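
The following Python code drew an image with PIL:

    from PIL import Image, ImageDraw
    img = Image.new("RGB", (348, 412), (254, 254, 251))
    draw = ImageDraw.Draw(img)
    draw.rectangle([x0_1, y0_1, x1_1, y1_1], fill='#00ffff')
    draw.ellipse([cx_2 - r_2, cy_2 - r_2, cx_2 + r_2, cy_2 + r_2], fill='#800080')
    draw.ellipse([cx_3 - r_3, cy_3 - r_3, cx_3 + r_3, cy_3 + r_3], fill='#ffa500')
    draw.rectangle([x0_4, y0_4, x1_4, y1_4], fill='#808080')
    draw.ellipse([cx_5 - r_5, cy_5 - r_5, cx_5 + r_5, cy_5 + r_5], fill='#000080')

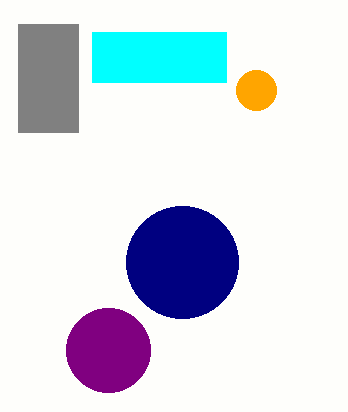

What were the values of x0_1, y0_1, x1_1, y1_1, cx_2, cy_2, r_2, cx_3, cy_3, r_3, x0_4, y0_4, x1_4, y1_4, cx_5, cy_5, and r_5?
x0_1 = 92, y0_1 = 32, x1_1 = 226, y1_1 = 82, cx_2 = 108, cy_2 = 350, r_2 = 42, cx_3 = 256, cy_3 = 90, r_3 = 20, x0_4 = 18, y0_4 = 24, x1_4 = 78, y1_4 = 132, cx_5 = 182, cy_5 = 262, r_5 = 56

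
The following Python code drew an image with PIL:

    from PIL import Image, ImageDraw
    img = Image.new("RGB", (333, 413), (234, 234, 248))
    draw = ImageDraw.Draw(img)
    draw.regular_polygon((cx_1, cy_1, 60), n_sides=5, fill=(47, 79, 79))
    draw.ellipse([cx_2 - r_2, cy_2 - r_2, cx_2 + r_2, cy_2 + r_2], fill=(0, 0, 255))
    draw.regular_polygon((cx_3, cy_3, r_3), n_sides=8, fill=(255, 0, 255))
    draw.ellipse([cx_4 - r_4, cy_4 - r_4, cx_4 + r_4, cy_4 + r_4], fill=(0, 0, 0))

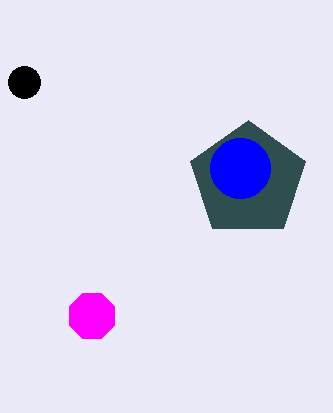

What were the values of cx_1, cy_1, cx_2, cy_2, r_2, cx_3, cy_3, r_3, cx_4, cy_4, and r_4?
cx_1 = 248; cy_1 = 180; cx_2 = 240; cy_2 = 168; r_2 = 30; cx_3 = 92; cy_3 = 316; r_3 = 24; cx_4 = 24; cy_4 = 82; r_4 = 16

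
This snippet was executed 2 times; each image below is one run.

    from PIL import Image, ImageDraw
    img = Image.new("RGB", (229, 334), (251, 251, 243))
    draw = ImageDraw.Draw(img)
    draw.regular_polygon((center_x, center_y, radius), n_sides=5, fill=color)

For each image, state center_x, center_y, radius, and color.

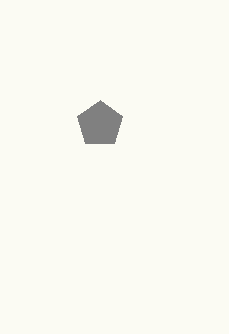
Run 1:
center_x = 100, center_y = 124, radius = 24, color = 'gray'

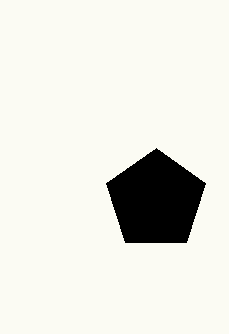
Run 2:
center_x = 156; center_y = 200; radius = 52; color = 'black'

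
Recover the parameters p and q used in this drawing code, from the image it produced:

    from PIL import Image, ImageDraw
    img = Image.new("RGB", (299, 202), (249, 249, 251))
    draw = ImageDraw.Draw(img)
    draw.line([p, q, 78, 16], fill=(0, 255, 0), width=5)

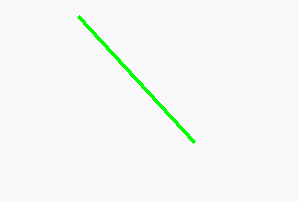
p = 194; q = 142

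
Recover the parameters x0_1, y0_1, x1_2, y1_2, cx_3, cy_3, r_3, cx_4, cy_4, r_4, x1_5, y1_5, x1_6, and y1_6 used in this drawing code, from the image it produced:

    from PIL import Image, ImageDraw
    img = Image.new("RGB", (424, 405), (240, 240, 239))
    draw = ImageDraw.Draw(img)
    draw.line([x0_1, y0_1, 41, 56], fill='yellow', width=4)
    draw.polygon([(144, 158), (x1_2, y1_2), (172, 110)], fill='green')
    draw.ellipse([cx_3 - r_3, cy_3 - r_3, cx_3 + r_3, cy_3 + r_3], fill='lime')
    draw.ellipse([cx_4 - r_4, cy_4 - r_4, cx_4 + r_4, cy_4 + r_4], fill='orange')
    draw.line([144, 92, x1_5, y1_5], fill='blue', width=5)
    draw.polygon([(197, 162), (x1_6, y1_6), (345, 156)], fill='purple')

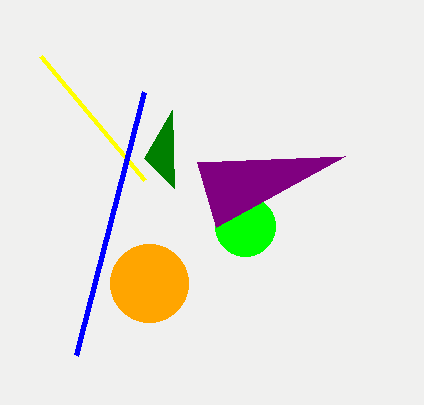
x0_1 = 145
y0_1 = 180
x1_2 = 174
y1_2 = 188
cx_3 = 245
cy_3 = 226
r_3 = 30
cx_4 = 149
cy_4 = 283
r_4 = 39
x1_5 = 76
y1_5 = 355
x1_6 = 216
y1_6 = 227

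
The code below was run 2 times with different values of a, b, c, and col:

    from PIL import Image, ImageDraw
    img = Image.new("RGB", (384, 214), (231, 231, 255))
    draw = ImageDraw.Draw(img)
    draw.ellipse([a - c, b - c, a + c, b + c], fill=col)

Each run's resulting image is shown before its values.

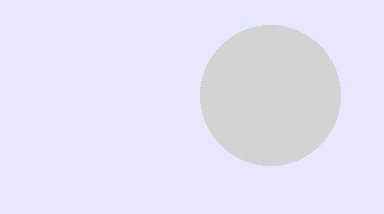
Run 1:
a = 270, b = 95, c = 70, col = 'lightgray'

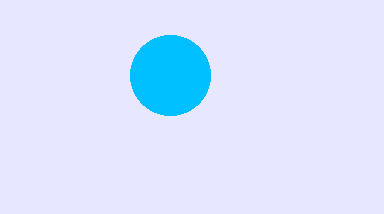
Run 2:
a = 170, b = 75, c = 40, col = 'deepskyblue'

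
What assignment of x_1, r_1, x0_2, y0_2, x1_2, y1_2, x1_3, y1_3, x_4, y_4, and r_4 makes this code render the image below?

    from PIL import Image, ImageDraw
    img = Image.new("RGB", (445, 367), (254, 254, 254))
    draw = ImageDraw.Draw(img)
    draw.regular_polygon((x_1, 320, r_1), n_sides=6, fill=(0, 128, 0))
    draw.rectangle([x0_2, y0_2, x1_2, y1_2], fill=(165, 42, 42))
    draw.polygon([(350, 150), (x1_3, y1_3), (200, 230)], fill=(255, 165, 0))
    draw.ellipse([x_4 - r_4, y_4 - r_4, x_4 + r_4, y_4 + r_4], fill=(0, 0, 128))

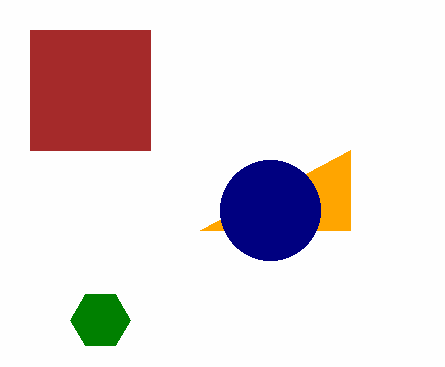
x_1 = 100
r_1 = 30
x0_2 = 30
y0_2 = 30
x1_2 = 150
y1_2 = 150
x1_3 = 350
y1_3 = 230
x_4 = 270
y_4 = 210
r_4 = 50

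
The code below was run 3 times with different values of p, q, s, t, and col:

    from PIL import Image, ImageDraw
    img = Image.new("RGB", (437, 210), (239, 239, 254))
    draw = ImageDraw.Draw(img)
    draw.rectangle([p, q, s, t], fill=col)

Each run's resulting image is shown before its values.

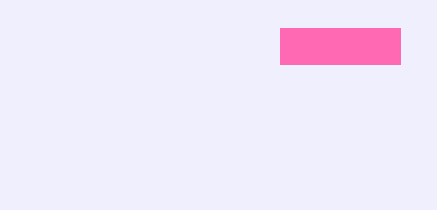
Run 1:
p = 280, q = 28, s = 400, t = 64, col = 'hotpink'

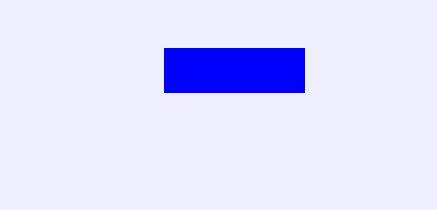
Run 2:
p = 164
q = 48
s = 304
t = 92
col = 'blue'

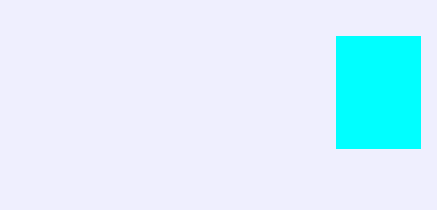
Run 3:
p = 336
q = 36
s = 420
t = 148
col = 'cyan'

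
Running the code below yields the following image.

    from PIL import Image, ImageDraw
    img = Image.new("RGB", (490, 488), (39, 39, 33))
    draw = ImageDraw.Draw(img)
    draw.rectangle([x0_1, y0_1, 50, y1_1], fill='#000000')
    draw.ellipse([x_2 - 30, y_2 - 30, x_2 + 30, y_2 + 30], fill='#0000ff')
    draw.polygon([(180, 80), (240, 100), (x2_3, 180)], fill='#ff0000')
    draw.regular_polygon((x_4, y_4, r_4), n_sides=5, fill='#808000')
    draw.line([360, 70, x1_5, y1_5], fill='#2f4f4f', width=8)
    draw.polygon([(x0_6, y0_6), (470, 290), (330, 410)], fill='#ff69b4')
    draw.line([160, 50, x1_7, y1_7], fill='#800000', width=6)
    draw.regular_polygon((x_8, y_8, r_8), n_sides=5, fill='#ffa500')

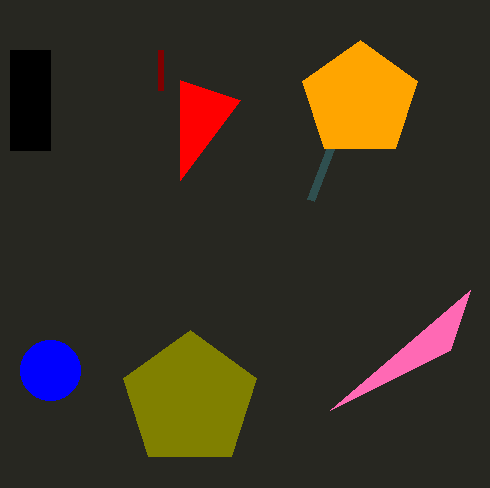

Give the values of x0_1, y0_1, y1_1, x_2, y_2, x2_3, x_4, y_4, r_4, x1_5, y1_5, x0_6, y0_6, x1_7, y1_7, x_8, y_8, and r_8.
x0_1 = 10, y0_1 = 50, y1_1 = 150, x_2 = 50, y_2 = 370, x2_3 = 180, x_4 = 190, y_4 = 400, r_4 = 70, x1_5 = 310, y1_5 = 200, x0_6 = 450, y0_6 = 350, x1_7 = 160, y1_7 = 90, x_8 = 360, y_8 = 100, r_8 = 60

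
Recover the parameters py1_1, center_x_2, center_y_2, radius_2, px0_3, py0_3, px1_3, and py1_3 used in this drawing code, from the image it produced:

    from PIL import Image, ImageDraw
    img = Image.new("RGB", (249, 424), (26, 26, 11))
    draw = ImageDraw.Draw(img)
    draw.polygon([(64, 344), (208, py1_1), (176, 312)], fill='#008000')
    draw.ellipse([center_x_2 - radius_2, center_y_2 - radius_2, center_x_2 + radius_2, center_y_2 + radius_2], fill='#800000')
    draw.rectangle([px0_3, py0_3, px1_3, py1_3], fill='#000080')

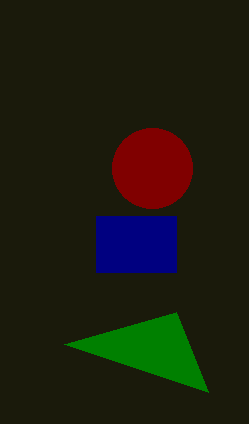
py1_1 = 392
center_x_2 = 152
center_y_2 = 168
radius_2 = 40
px0_3 = 96
py0_3 = 216
px1_3 = 176
py1_3 = 272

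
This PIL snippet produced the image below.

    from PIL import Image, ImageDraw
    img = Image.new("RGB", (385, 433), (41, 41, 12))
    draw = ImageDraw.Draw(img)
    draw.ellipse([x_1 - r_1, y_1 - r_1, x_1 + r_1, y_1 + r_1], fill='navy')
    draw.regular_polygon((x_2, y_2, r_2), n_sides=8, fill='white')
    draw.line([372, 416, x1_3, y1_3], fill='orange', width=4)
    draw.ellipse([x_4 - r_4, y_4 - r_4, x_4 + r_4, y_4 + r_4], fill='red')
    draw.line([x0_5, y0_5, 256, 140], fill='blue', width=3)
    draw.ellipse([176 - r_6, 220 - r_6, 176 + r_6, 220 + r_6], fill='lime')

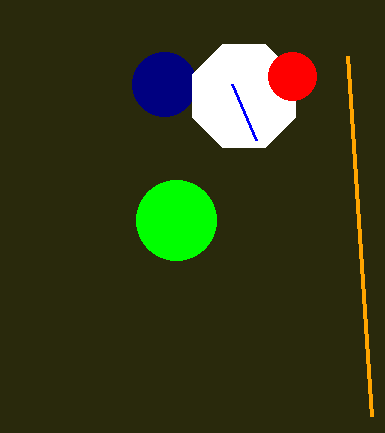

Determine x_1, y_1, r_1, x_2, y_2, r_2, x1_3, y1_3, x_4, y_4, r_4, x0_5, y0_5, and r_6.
x_1 = 164; y_1 = 84; r_1 = 32; x_2 = 244; y_2 = 96; r_2 = 56; x1_3 = 348; y1_3 = 56; x_4 = 292; y_4 = 76; r_4 = 24; x0_5 = 232; y0_5 = 84; r_6 = 40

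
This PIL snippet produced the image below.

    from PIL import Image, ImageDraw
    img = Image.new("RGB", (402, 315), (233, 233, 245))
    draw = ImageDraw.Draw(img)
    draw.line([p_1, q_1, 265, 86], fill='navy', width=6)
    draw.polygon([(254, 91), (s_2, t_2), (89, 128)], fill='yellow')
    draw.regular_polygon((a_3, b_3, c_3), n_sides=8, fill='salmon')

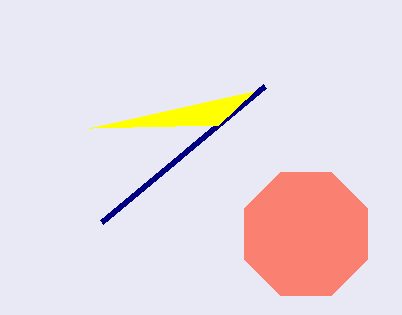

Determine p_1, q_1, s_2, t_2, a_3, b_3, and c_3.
p_1 = 102, q_1 = 222, s_2 = 218, t_2 = 125, a_3 = 306, b_3 = 234, c_3 = 67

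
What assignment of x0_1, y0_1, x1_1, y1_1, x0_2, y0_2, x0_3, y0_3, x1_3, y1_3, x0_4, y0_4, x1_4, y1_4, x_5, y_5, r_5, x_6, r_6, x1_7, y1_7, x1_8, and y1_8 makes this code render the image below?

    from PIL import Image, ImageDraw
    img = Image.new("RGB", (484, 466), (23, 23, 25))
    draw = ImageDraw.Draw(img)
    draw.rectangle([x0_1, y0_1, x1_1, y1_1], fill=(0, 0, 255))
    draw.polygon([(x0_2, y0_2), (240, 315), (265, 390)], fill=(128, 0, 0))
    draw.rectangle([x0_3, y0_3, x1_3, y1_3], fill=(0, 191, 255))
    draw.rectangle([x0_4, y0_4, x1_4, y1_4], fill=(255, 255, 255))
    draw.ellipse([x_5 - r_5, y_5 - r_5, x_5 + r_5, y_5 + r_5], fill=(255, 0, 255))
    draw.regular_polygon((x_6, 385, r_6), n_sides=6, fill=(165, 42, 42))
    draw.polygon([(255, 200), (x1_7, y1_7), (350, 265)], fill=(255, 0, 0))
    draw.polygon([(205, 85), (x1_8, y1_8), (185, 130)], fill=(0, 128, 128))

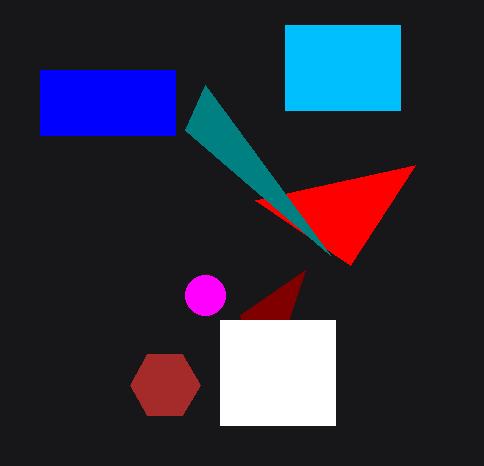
x0_1 = 40, y0_1 = 70, x1_1 = 175, y1_1 = 135, x0_2 = 305, y0_2 = 270, x0_3 = 285, y0_3 = 25, x1_3 = 400, y1_3 = 110, x0_4 = 220, y0_4 = 320, x1_4 = 335, y1_4 = 425, x_5 = 205, y_5 = 295, r_5 = 20, x_6 = 165, r_6 = 35, x1_7 = 415, y1_7 = 165, x1_8 = 330, y1_8 = 255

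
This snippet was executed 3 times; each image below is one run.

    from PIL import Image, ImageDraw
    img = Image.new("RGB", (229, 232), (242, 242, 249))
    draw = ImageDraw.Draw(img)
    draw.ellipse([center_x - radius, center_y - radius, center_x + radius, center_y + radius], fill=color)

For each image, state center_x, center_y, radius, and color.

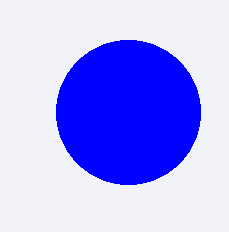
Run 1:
center_x = 128, center_y = 112, radius = 72, color = 'blue'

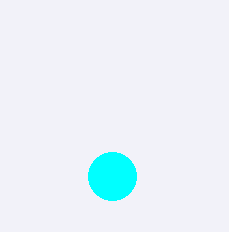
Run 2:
center_x = 112; center_y = 176; radius = 24; color = 'cyan'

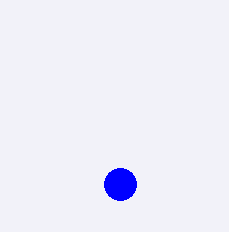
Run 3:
center_x = 120
center_y = 184
radius = 16
color = 'blue'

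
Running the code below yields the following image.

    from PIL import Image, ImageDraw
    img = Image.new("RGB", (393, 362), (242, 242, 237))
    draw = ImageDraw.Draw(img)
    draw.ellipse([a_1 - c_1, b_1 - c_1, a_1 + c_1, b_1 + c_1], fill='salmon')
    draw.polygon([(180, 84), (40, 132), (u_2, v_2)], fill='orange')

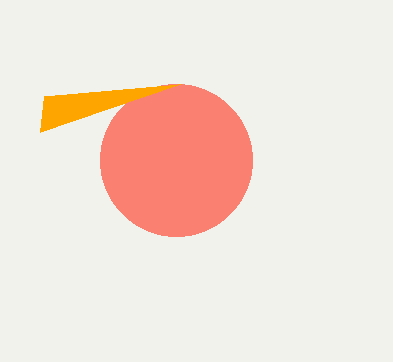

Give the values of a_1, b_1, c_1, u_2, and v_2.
a_1 = 176; b_1 = 160; c_1 = 76; u_2 = 44; v_2 = 96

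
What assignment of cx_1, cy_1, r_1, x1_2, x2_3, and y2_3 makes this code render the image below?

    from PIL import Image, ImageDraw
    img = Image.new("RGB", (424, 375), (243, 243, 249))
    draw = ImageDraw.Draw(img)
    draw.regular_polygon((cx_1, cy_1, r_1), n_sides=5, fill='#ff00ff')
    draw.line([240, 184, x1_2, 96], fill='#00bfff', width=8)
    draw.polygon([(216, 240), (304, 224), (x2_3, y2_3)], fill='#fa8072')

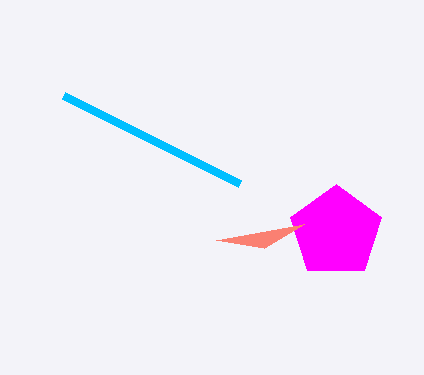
cx_1 = 336
cy_1 = 232
r_1 = 48
x1_2 = 64
x2_3 = 264
y2_3 = 248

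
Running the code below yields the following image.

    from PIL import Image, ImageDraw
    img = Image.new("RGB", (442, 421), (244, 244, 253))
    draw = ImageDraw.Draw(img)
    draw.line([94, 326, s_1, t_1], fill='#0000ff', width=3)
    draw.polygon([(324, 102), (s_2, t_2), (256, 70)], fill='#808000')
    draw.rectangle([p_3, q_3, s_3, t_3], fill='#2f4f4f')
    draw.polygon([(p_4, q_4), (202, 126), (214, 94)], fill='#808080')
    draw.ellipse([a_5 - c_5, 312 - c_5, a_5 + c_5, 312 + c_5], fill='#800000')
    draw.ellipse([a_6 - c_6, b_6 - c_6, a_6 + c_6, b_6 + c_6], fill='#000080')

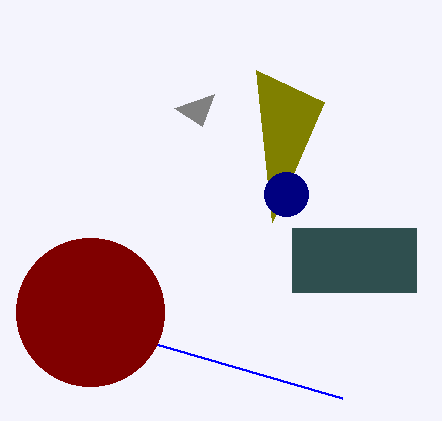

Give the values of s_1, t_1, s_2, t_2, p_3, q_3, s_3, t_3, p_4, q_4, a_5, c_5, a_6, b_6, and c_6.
s_1 = 342, t_1 = 398, s_2 = 272, t_2 = 222, p_3 = 292, q_3 = 228, s_3 = 416, t_3 = 292, p_4 = 174, q_4 = 108, a_5 = 90, c_5 = 74, a_6 = 286, b_6 = 194, c_6 = 22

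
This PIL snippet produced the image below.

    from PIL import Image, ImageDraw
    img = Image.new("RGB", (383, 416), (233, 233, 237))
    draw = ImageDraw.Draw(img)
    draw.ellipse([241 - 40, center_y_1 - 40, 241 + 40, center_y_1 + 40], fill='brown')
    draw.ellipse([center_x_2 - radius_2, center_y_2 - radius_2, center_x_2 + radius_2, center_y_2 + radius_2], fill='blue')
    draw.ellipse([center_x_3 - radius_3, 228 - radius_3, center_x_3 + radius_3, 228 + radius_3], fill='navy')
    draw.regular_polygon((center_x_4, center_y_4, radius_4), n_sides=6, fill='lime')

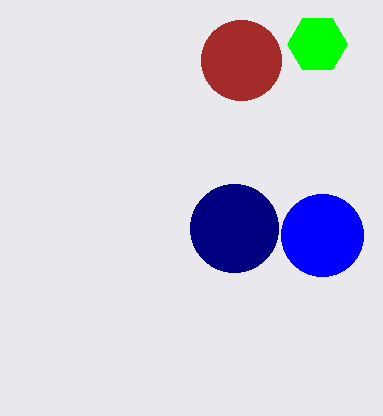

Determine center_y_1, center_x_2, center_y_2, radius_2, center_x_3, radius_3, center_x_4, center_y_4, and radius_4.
center_y_1 = 60; center_x_2 = 322; center_y_2 = 235; radius_2 = 41; center_x_3 = 234; radius_3 = 44; center_x_4 = 317; center_y_4 = 44; radius_4 = 30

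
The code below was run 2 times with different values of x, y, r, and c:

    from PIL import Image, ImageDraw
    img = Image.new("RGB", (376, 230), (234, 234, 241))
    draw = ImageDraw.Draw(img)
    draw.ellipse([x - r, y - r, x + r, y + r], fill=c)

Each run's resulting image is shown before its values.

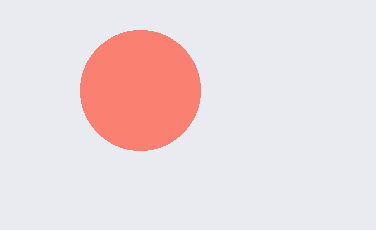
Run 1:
x = 140
y = 90
r = 60
c = 'salmon'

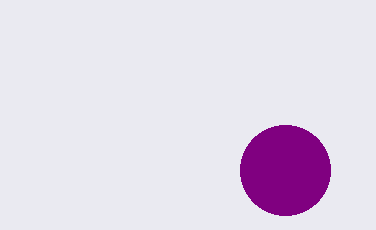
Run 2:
x = 285; y = 170; r = 45; c = 'purple'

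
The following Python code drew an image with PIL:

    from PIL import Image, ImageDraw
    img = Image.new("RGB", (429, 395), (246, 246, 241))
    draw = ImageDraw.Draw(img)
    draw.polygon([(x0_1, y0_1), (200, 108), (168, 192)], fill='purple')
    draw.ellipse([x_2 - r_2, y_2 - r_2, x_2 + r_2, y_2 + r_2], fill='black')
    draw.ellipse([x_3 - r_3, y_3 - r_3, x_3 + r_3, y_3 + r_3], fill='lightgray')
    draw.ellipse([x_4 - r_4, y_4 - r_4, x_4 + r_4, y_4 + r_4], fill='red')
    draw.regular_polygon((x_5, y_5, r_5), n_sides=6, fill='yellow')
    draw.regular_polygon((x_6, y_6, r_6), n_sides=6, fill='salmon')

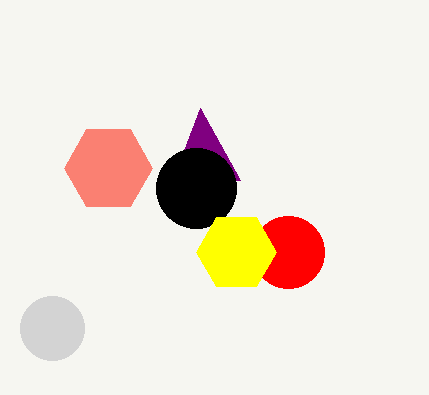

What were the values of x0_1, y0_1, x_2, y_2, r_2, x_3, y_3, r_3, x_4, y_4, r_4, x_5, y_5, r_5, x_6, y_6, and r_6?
x0_1 = 240
y0_1 = 180
x_2 = 196
y_2 = 188
r_2 = 40
x_3 = 52
y_3 = 328
r_3 = 32
x_4 = 288
y_4 = 252
r_4 = 36
x_5 = 236
y_5 = 252
r_5 = 40
x_6 = 108
y_6 = 168
r_6 = 44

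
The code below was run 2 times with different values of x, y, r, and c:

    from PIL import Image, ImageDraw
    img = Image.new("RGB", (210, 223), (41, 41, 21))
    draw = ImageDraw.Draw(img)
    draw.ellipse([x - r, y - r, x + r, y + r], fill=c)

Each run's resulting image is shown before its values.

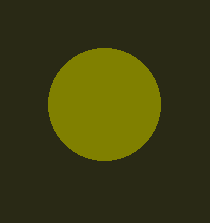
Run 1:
x = 104
y = 104
r = 56
c = 'olive'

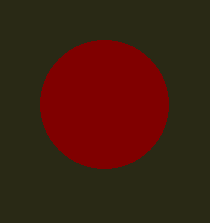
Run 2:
x = 104, y = 104, r = 64, c = 'maroon'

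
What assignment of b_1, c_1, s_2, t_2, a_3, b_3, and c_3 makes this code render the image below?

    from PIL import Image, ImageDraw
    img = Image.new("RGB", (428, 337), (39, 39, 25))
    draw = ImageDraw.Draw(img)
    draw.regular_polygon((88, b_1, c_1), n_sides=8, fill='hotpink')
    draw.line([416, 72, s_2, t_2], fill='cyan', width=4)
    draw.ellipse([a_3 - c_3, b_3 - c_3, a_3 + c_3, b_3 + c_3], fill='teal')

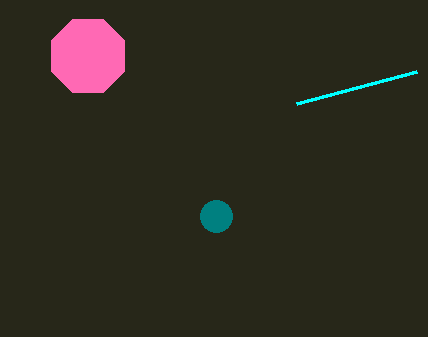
b_1 = 56; c_1 = 40; s_2 = 296; t_2 = 104; a_3 = 216; b_3 = 216; c_3 = 16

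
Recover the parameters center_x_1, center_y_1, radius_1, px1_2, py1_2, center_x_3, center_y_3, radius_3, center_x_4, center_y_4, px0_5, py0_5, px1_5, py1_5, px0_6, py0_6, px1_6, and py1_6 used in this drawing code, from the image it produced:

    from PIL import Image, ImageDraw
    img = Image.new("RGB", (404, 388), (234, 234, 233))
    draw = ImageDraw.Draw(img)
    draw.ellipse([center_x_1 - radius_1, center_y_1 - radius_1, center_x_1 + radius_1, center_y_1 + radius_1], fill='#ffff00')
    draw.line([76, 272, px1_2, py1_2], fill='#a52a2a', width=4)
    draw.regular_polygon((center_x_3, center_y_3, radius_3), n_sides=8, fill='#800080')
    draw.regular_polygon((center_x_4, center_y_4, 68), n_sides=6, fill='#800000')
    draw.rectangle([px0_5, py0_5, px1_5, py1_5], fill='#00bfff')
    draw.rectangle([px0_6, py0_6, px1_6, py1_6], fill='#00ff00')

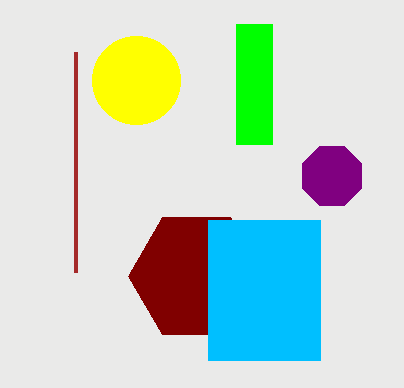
center_x_1 = 136, center_y_1 = 80, radius_1 = 44, px1_2 = 76, py1_2 = 52, center_x_3 = 332, center_y_3 = 176, radius_3 = 32, center_x_4 = 196, center_y_4 = 276, px0_5 = 208, py0_5 = 220, px1_5 = 320, py1_5 = 360, px0_6 = 236, py0_6 = 24, px1_6 = 272, py1_6 = 144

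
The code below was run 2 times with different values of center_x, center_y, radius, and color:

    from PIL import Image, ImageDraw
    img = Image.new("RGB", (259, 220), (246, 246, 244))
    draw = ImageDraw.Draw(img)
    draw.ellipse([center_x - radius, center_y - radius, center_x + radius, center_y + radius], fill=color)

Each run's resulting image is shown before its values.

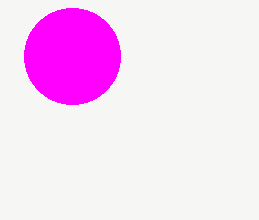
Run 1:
center_x = 72, center_y = 56, radius = 48, color = 'magenta'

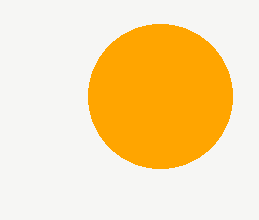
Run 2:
center_x = 160; center_y = 96; radius = 72; color = 'orange'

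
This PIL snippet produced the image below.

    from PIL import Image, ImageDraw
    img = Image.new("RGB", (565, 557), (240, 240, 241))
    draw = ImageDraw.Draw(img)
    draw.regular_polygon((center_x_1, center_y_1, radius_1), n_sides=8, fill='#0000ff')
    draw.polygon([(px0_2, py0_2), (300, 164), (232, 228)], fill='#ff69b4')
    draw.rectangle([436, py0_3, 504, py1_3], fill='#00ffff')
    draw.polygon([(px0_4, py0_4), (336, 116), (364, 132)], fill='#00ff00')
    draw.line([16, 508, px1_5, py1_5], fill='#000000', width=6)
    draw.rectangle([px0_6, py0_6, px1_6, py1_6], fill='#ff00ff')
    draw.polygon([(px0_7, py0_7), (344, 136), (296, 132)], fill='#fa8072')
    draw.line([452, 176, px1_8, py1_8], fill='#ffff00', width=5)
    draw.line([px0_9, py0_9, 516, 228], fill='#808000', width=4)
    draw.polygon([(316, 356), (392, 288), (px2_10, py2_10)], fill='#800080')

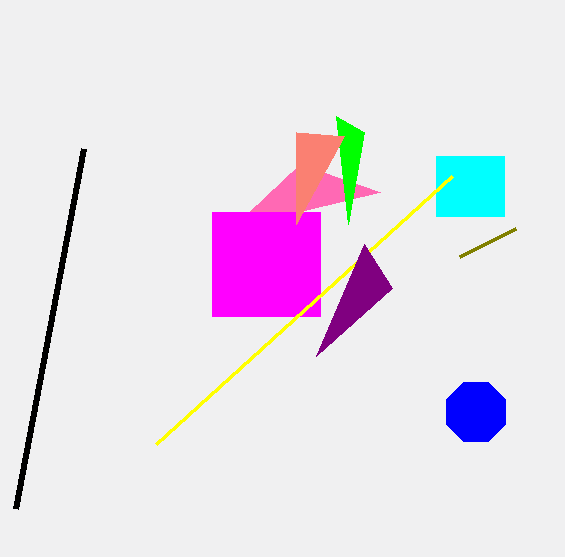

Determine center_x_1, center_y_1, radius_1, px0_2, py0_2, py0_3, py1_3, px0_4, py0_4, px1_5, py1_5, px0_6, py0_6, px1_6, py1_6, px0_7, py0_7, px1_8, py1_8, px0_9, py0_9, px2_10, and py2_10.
center_x_1 = 476; center_y_1 = 412; radius_1 = 32; px0_2 = 380; py0_2 = 192; py0_3 = 156; py1_3 = 216; px0_4 = 348; py0_4 = 224; px1_5 = 84; py1_5 = 148; px0_6 = 212; py0_6 = 212; px1_6 = 320; py1_6 = 316; px0_7 = 296; py0_7 = 224; px1_8 = 156; py1_8 = 444; px0_9 = 460; py0_9 = 256; px2_10 = 364; py2_10 = 244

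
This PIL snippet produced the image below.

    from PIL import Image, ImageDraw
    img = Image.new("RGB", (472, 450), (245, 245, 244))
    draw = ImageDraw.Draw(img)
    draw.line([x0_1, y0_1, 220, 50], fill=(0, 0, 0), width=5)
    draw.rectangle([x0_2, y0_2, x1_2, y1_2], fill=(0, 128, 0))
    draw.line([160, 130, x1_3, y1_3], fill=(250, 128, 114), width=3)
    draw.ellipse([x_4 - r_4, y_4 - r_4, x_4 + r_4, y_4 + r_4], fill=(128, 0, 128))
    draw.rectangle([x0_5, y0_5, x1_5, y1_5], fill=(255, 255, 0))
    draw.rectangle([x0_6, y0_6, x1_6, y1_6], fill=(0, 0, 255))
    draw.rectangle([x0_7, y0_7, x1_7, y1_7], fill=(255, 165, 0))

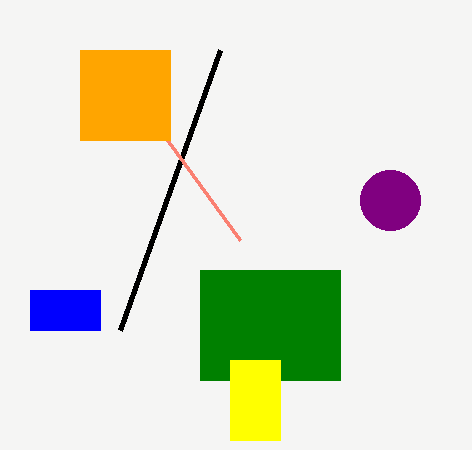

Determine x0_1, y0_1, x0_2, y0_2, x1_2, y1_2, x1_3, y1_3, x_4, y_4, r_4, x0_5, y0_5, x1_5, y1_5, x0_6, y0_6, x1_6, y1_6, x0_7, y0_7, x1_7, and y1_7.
x0_1 = 120
y0_1 = 330
x0_2 = 200
y0_2 = 270
x1_2 = 340
y1_2 = 380
x1_3 = 240
y1_3 = 240
x_4 = 390
y_4 = 200
r_4 = 30
x0_5 = 230
y0_5 = 360
x1_5 = 280
y1_5 = 440
x0_6 = 30
y0_6 = 290
x1_6 = 100
y1_6 = 330
x0_7 = 80
y0_7 = 50
x1_7 = 170
y1_7 = 140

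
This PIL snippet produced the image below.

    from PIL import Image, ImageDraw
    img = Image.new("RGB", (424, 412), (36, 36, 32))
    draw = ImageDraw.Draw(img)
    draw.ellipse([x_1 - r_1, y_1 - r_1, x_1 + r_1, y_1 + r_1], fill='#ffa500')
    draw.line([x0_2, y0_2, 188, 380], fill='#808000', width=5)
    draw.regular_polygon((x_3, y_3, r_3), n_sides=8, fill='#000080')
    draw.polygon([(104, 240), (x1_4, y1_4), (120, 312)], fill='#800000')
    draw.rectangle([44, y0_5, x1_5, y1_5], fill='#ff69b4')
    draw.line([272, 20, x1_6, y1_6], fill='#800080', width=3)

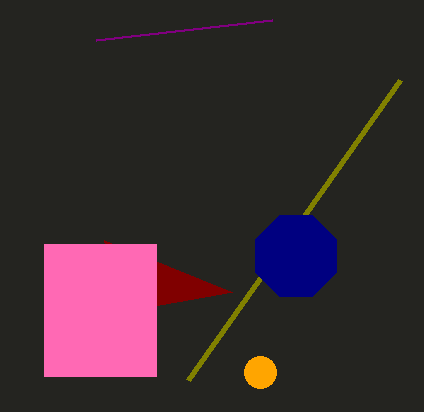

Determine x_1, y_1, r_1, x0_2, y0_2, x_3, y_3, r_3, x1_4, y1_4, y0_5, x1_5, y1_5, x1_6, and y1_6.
x_1 = 260, y_1 = 372, r_1 = 16, x0_2 = 400, y0_2 = 80, x_3 = 296, y_3 = 256, r_3 = 44, x1_4 = 232, y1_4 = 292, y0_5 = 244, x1_5 = 156, y1_5 = 376, x1_6 = 96, y1_6 = 40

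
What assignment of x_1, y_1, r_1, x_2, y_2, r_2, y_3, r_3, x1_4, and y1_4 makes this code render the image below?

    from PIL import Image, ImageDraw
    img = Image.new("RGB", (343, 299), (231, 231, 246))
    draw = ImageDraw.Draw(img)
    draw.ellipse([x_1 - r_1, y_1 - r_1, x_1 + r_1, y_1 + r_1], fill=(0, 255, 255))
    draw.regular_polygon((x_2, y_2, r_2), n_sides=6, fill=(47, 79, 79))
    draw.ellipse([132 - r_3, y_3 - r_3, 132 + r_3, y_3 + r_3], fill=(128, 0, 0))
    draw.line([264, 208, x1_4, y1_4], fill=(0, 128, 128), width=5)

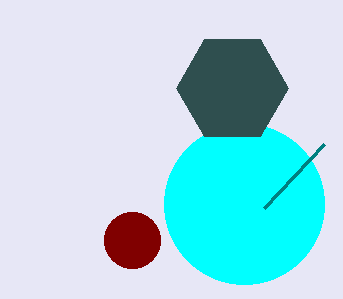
x_1 = 244
y_1 = 204
r_1 = 80
x_2 = 232
y_2 = 88
r_2 = 56
y_3 = 240
r_3 = 28
x1_4 = 324
y1_4 = 144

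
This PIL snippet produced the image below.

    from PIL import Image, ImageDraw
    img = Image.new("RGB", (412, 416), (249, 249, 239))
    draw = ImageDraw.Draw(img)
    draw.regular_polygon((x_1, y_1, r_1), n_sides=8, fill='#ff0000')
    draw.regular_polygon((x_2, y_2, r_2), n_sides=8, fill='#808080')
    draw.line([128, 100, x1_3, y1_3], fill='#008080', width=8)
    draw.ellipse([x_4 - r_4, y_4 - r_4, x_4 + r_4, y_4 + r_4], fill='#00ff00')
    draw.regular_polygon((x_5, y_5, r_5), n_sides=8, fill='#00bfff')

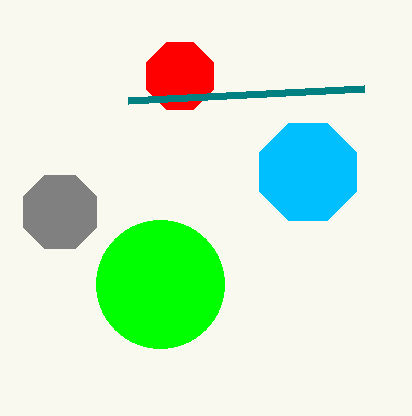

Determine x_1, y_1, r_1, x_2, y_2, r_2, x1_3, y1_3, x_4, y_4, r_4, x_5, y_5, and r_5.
x_1 = 180
y_1 = 76
r_1 = 36
x_2 = 60
y_2 = 212
r_2 = 40
x1_3 = 364
y1_3 = 88
x_4 = 160
y_4 = 284
r_4 = 64
x_5 = 308
y_5 = 172
r_5 = 52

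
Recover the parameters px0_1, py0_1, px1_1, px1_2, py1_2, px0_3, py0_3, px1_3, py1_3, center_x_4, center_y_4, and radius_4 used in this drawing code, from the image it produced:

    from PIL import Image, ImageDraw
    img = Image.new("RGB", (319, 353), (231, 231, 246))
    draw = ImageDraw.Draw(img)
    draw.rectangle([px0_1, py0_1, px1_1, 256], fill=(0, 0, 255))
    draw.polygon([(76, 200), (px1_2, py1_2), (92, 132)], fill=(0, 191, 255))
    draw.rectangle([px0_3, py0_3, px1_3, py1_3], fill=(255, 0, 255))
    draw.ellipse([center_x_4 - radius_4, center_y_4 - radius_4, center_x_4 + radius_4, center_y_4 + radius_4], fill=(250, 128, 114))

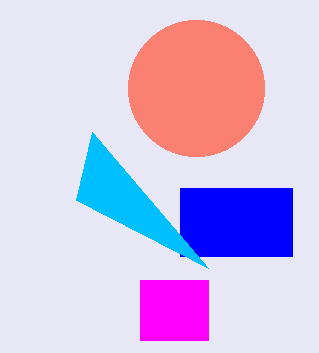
px0_1 = 180
py0_1 = 188
px1_1 = 292
px1_2 = 208
py1_2 = 268
px0_3 = 140
py0_3 = 280
px1_3 = 208
py1_3 = 340
center_x_4 = 196
center_y_4 = 88
radius_4 = 68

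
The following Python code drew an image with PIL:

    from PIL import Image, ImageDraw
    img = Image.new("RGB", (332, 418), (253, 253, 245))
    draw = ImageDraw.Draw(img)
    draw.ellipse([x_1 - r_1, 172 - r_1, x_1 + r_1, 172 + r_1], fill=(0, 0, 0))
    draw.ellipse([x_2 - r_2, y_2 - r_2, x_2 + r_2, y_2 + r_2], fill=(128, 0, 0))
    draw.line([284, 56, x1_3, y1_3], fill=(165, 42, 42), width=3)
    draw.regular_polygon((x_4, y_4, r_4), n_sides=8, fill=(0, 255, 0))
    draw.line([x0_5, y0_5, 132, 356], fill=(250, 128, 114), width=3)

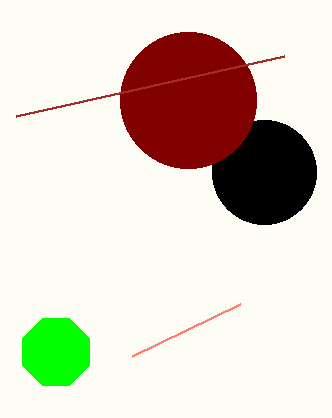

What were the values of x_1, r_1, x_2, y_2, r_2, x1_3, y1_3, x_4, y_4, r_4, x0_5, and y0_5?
x_1 = 264, r_1 = 52, x_2 = 188, y_2 = 100, r_2 = 68, x1_3 = 16, y1_3 = 116, x_4 = 56, y_4 = 352, r_4 = 36, x0_5 = 240, y0_5 = 304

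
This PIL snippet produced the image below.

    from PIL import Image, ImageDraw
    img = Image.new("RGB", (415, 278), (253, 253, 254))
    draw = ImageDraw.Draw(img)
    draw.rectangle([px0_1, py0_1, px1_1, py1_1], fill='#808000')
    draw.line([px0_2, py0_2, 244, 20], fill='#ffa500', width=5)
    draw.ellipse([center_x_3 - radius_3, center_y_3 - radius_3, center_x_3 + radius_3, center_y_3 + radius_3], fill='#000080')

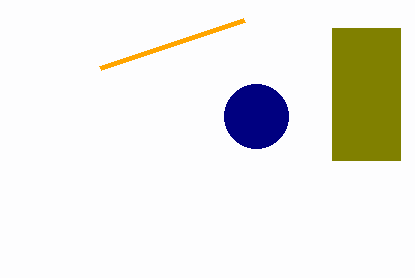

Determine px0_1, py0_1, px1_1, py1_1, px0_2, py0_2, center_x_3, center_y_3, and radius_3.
px0_1 = 332; py0_1 = 28; px1_1 = 400; py1_1 = 160; px0_2 = 100; py0_2 = 68; center_x_3 = 256; center_y_3 = 116; radius_3 = 32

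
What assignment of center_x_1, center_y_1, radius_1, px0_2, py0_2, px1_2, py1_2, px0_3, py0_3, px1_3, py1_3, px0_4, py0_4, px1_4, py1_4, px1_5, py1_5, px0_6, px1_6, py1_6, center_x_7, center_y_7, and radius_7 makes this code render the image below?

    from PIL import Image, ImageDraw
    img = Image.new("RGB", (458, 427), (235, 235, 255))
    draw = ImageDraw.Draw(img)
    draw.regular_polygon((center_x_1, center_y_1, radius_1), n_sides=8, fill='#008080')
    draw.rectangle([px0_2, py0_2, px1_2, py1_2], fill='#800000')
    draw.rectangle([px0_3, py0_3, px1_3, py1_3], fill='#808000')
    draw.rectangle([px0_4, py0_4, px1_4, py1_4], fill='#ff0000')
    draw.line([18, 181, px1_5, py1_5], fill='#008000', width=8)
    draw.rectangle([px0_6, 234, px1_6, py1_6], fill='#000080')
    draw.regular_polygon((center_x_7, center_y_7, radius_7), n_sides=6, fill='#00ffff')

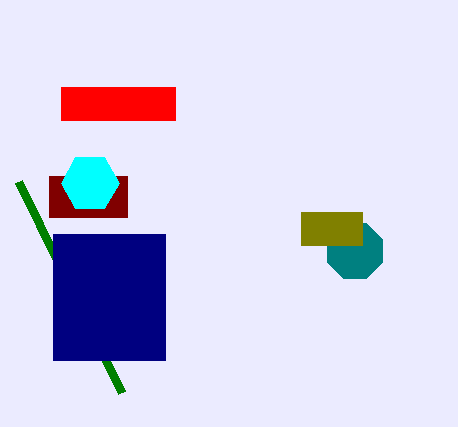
center_x_1 = 355, center_y_1 = 251, radius_1 = 30, px0_2 = 49, py0_2 = 176, px1_2 = 127, py1_2 = 217, px0_3 = 301, py0_3 = 212, px1_3 = 362, py1_3 = 245, px0_4 = 61, py0_4 = 87, px1_4 = 175, py1_4 = 120, px1_5 = 121, py1_5 = 392, px0_6 = 53, px1_6 = 165, py1_6 = 360, center_x_7 = 90, center_y_7 = 183, radius_7 = 29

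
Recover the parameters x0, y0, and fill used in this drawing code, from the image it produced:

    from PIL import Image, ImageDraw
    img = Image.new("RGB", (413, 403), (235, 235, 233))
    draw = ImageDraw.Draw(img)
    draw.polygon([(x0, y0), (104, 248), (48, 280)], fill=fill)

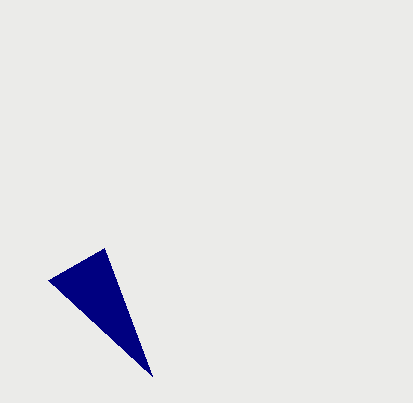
x0 = 152; y0 = 376; fill = 'navy'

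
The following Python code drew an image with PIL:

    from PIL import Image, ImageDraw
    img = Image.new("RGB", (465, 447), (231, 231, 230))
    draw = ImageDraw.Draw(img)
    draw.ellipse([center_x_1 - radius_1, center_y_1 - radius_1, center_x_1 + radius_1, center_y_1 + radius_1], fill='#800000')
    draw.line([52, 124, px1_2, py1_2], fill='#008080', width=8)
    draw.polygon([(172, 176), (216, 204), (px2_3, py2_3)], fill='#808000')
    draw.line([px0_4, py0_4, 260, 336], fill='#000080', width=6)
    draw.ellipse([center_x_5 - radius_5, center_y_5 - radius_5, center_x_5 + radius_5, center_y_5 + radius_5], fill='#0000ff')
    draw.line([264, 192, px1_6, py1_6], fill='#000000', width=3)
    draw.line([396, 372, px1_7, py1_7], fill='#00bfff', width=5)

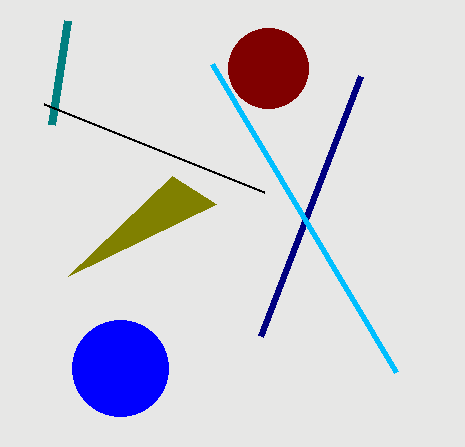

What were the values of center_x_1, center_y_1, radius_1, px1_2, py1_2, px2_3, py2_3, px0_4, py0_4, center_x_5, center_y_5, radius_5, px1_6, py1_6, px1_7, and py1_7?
center_x_1 = 268, center_y_1 = 68, radius_1 = 40, px1_2 = 68, py1_2 = 20, px2_3 = 68, py2_3 = 276, px0_4 = 360, py0_4 = 76, center_x_5 = 120, center_y_5 = 368, radius_5 = 48, px1_6 = 44, py1_6 = 104, px1_7 = 212, py1_7 = 64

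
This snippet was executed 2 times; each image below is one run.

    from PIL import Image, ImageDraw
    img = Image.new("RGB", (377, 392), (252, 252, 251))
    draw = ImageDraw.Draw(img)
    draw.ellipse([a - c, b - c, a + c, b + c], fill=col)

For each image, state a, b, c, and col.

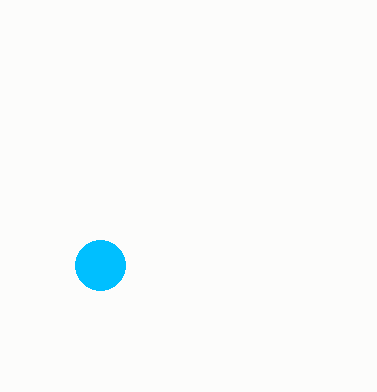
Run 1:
a = 100
b = 265
c = 25
col = 'deepskyblue'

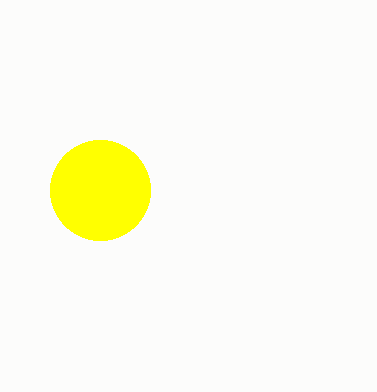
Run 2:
a = 100; b = 190; c = 50; col = 'yellow'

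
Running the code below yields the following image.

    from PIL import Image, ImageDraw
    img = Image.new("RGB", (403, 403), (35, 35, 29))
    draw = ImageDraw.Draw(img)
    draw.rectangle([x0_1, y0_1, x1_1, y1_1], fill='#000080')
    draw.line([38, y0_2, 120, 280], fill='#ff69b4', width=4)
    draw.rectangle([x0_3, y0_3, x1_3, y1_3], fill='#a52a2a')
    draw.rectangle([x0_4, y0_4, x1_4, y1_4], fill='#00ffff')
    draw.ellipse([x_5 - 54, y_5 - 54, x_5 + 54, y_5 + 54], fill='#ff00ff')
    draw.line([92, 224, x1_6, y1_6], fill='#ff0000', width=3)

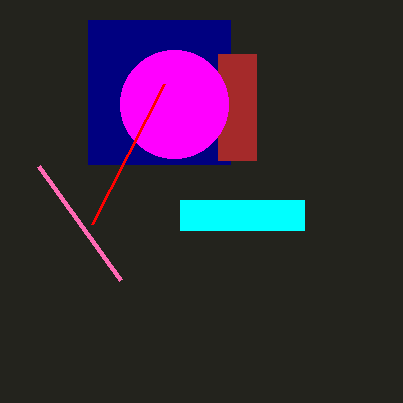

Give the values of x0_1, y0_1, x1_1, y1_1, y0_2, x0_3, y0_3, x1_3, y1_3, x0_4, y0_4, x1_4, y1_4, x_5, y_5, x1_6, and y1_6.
x0_1 = 88, y0_1 = 20, x1_1 = 230, y1_1 = 164, y0_2 = 166, x0_3 = 218, y0_3 = 54, x1_3 = 256, y1_3 = 160, x0_4 = 180, y0_4 = 200, x1_4 = 304, y1_4 = 230, x_5 = 174, y_5 = 104, x1_6 = 164, y1_6 = 84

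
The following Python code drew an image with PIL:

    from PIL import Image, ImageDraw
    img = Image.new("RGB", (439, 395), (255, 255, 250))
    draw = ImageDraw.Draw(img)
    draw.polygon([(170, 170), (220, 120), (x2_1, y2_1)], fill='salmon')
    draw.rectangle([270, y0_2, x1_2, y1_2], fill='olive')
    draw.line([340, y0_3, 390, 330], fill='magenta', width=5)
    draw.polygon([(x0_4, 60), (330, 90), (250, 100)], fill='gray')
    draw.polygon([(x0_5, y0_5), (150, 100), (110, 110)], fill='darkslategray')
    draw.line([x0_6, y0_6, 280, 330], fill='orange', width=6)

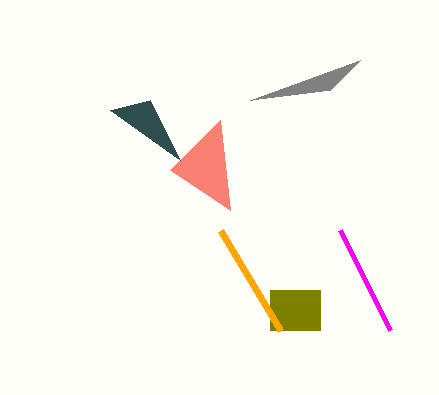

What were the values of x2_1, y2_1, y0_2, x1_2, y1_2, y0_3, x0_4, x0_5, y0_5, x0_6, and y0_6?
x2_1 = 230; y2_1 = 210; y0_2 = 290; x1_2 = 320; y1_2 = 330; y0_3 = 230; x0_4 = 360; x0_5 = 180; y0_5 = 160; x0_6 = 220; y0_6 = 230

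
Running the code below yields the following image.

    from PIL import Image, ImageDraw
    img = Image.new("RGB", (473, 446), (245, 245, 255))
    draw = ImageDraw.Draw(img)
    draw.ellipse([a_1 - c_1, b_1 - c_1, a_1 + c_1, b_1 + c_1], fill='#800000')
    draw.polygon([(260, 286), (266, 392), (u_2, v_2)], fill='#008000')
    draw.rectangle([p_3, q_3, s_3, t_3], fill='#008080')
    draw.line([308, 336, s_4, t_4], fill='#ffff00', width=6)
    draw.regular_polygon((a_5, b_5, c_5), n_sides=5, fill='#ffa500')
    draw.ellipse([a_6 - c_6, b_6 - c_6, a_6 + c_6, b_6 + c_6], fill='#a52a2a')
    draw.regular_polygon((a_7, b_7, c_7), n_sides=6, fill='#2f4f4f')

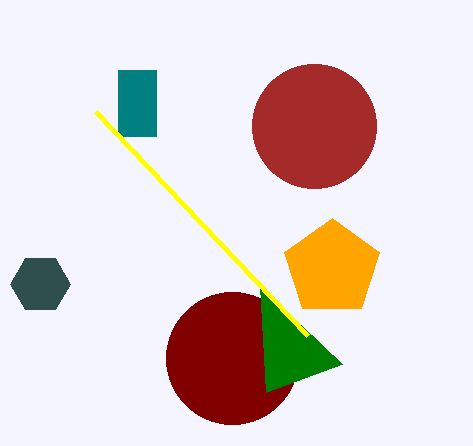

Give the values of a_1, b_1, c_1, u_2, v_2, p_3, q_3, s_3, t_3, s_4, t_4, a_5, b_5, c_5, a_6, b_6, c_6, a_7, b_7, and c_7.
a_1 = 232, b_1 = 358, c_1 = 66, u_2 = 342, v_2 = 364, p_3 = 118, q_3 = 70, s_3 = 156, t_3 = 136, s_4 = 96, t_4 = 112, a_5 = 332, b_5 = 268, c_5 = 50, a_6 = 314, b_6 = 126, c_6 = 62, a_7 = 40, b_7 = 284, c_7 = 30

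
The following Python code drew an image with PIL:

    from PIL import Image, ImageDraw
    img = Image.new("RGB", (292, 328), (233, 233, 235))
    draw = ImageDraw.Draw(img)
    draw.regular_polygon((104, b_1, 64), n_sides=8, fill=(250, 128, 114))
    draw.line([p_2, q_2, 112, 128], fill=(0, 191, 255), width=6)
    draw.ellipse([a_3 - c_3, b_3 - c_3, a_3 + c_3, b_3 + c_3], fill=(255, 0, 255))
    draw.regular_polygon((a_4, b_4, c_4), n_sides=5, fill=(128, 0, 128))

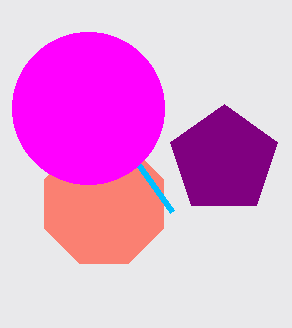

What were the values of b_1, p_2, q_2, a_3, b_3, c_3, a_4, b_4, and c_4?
b_1 = 204; p_2 = 172; q_2 = 212; a_3 = 88; b_3 = 108; c_3 = 76; a_4 = 224; b_4 = 160; c_4 = 56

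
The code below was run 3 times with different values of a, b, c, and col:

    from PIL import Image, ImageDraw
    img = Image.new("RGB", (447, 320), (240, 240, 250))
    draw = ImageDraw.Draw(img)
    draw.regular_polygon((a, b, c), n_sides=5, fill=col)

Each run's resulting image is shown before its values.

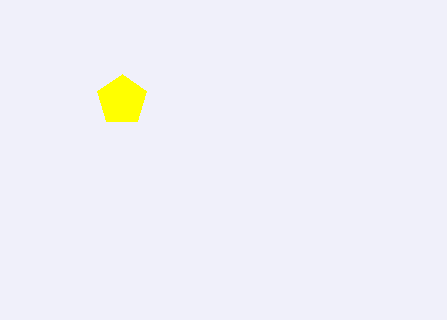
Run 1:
a = 122; b = 100; c = 26; col = 'yellow'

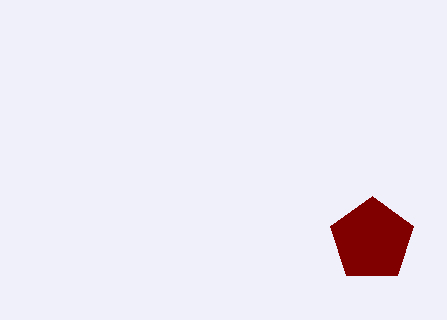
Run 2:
a = 372, b = 240, c = 44, col = 'maroon'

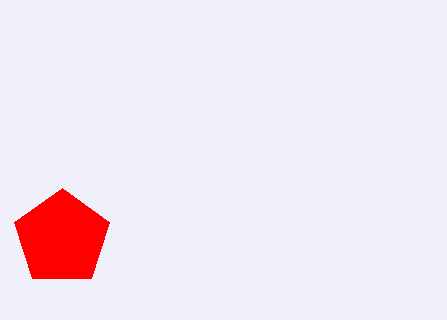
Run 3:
a = 62
b = 238
c = 50
col = 'red'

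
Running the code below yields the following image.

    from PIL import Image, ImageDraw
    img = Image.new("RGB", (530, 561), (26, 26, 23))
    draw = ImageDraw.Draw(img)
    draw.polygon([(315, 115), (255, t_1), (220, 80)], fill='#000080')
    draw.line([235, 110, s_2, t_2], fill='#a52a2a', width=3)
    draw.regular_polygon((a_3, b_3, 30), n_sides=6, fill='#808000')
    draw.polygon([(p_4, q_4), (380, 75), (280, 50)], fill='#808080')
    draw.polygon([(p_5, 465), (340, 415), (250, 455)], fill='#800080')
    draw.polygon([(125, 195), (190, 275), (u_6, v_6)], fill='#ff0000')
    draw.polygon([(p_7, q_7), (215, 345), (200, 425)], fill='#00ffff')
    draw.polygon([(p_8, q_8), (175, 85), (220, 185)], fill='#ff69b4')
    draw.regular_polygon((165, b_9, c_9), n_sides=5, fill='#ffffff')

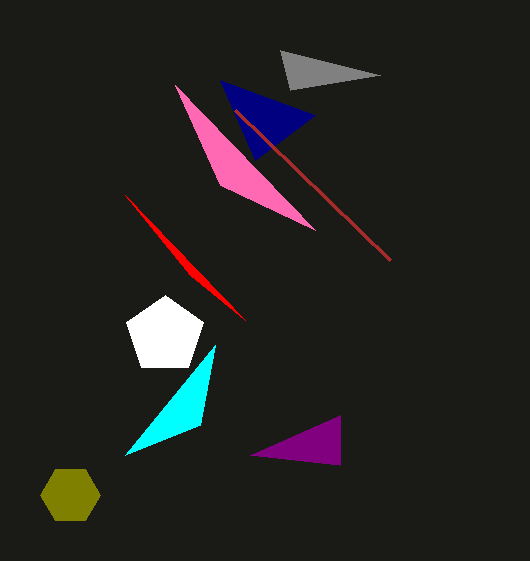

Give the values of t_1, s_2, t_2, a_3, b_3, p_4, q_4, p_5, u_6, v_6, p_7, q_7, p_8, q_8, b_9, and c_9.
t_1 = 160; s_2 = 390; t_2 = 260; a_3 = 70; b_3 = 495; p_4 = 290; q_4 = 90; p_5 = 340; u_6 = 245; v_6 = 320; p_7 = 125; q_7 = 455; p_8 = 315; q_8 = 230; b_9 = 335; c_9 = 40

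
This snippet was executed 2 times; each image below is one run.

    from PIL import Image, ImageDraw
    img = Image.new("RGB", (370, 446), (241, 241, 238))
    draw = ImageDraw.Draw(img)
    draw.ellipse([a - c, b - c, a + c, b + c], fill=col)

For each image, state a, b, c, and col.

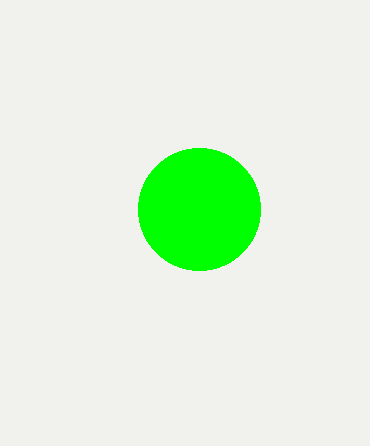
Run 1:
a = 199
b = 209
c = 61
col = 'lime'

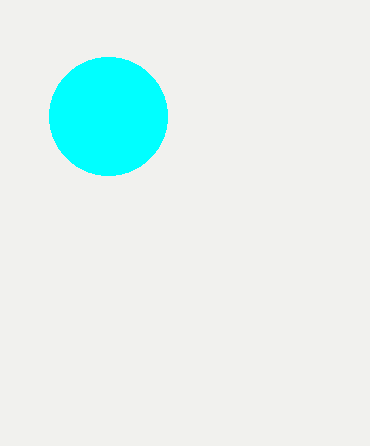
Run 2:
a = 108
b = 116
c = 59
col = 'cyan'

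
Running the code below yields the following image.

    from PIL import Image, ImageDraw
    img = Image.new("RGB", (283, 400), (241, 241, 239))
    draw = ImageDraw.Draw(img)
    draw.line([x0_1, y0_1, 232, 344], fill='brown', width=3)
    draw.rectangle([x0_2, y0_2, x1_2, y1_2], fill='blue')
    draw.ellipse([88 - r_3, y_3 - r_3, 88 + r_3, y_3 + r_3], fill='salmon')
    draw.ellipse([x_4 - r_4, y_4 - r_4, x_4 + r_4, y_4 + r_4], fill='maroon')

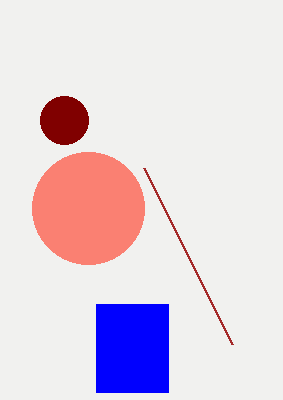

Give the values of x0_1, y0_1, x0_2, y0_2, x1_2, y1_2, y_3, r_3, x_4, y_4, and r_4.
x0_1 = 144; y0_1 = 168; x0_2 = 96; y0_2 = 304; x1_2 = 168; y1_2 = 392; y_3 = 208; r_3 = 56; x_4 = 64; y_4 = 120; r_4 = 24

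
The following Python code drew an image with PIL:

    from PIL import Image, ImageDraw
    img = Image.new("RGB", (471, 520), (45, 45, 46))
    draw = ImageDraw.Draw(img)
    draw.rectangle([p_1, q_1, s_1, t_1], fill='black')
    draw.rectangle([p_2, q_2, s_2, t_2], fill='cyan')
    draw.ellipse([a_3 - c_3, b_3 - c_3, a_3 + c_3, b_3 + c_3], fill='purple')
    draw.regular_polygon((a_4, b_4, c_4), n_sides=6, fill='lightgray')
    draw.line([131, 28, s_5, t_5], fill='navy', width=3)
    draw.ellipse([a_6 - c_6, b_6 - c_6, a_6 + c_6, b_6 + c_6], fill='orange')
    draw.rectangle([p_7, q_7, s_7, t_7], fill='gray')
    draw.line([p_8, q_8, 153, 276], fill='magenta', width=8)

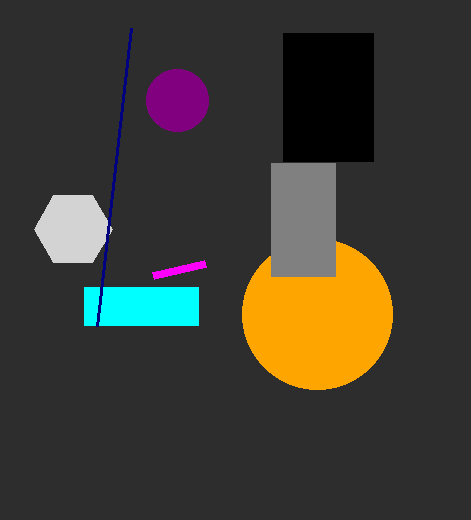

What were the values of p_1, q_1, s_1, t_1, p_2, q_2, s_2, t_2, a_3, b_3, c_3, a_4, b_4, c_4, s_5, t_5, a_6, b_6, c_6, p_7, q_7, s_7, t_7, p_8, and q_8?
p_1 = 283
q_1 = 33
s_1 = 373
t_1 = 161
p_2 = 84
q_2 = 287
s_2 = 198
t_2 = 325
a_3 = 177
b_3 = 100
c_3 = 31
a_4 = 73
b_4 = 229
c_4 = 39
s_5 = 97
t_5 = 326
a_6 = 317
b_6 = 314
c_6 = 75
p_7 = 271
q_7 = 163
s_7 = 335
t_7 = 276
p_8 = 205
q_8 = 264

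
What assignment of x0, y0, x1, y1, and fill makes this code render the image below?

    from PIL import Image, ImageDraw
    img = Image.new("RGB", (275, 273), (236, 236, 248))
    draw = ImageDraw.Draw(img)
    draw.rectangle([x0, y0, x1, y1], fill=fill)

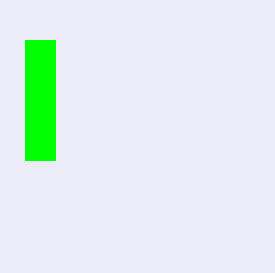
x0 = 25; y0 = 40; x1 = 55; y1 = 160; fill = 'lime'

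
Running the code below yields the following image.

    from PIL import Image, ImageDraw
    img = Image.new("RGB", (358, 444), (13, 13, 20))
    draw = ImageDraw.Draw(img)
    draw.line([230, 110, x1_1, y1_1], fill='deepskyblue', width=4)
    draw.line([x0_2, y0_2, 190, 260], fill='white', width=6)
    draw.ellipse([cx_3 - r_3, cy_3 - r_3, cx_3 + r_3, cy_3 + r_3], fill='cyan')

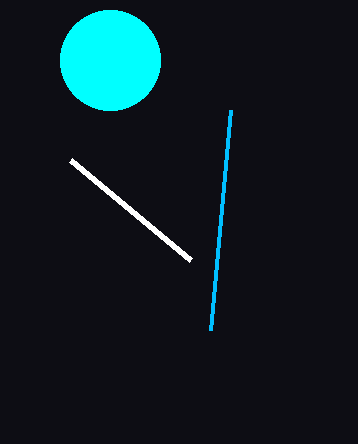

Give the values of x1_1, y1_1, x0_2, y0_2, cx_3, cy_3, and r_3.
x1_1 = 210, y1_1 = 330, x0_2 = 70, y0_2 = 160, cx_3 = 110, cy_3 = 60, r_3 = 50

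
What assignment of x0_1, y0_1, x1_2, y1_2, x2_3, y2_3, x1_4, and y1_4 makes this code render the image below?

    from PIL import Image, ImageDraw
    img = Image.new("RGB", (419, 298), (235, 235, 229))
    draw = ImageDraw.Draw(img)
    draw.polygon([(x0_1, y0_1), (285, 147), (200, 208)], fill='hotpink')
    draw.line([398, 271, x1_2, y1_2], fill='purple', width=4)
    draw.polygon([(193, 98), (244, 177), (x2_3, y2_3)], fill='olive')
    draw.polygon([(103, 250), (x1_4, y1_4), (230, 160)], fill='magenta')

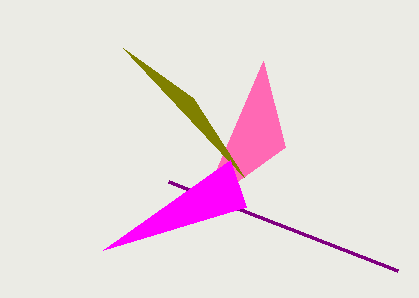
x0_1 = 263
y0_1 = 61
x1_2 = 169
y1_2 = 182
x2_3 = 123
y2_3 = 48
x1_4 = 246
y1_4 = 207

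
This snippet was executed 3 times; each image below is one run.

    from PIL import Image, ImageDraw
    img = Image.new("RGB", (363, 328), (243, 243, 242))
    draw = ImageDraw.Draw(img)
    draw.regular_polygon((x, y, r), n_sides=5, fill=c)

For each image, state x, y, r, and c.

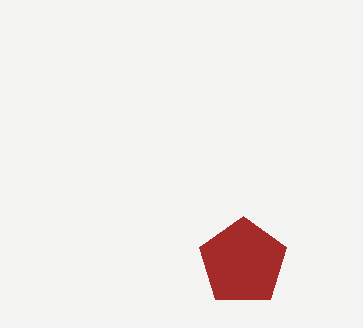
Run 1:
x = 243
y = 262
r = 46
c = 'brown'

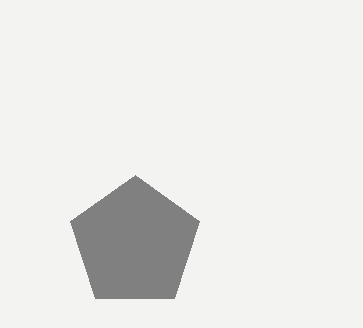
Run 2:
x = 135, y = 243, r = 68, c = 'gray'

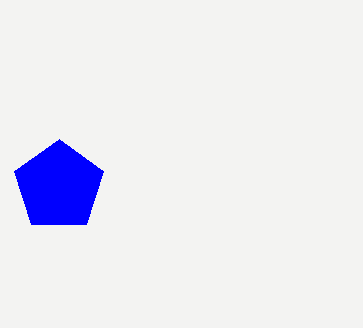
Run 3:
x = 59; y = 186; r = 47; c = 'blue'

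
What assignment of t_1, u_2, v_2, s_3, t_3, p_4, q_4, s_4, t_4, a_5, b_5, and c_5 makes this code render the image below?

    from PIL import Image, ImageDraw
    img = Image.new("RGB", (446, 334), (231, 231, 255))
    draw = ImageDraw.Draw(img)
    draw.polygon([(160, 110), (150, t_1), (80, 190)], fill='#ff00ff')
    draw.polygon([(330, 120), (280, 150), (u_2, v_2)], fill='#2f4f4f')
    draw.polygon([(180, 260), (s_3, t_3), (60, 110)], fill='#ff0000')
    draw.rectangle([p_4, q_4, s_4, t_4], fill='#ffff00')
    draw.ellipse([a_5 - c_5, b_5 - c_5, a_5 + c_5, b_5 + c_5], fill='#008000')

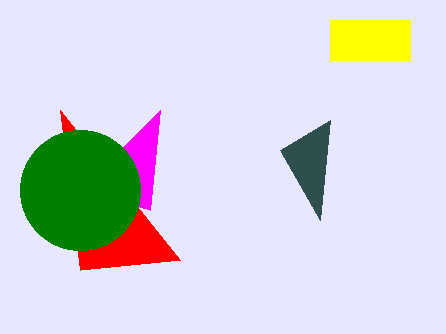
t_1 = 210
u_2 = 320
v_2 = 220
s_3 = 80
t_3 = 270
p_4 = 330
q_4 = 20
s_4 = 410
t_4 = 60
a_5 = 80
b_5 = 190
c_5 = 60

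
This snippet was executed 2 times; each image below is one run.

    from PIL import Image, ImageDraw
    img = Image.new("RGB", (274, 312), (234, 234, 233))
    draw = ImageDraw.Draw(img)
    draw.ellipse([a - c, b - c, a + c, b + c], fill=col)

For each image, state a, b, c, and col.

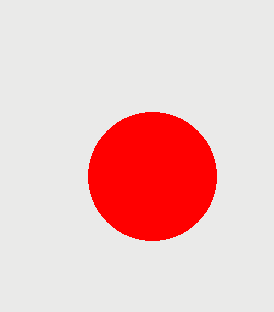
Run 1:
a = 152, b = 176, c = 64, col = 'red'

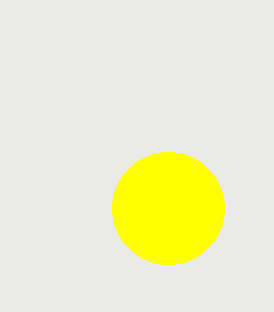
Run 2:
a = 168, b = 208, c = 56, col = 'yellow'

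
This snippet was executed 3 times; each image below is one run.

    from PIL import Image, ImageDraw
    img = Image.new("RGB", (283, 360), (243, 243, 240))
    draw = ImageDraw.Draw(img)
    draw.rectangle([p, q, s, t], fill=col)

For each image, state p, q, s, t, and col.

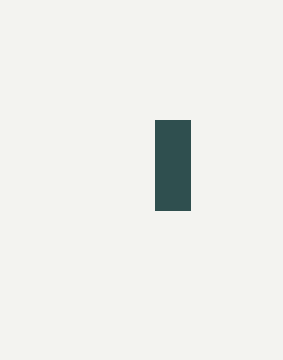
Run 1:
p = 155
q = 120
s = 190
t = 210
col = 'darkslategray'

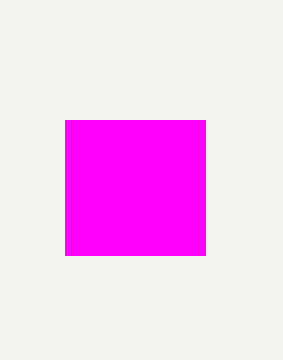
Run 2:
p = 65, q = 120, s = 205, t = 255, col = 'magenta'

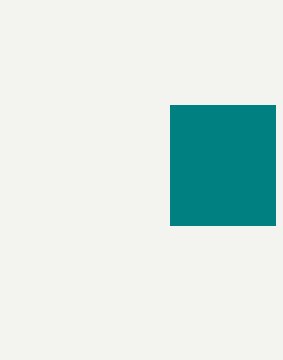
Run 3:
p = 170
q = 105
s = 275
t = 225
col = 'teal'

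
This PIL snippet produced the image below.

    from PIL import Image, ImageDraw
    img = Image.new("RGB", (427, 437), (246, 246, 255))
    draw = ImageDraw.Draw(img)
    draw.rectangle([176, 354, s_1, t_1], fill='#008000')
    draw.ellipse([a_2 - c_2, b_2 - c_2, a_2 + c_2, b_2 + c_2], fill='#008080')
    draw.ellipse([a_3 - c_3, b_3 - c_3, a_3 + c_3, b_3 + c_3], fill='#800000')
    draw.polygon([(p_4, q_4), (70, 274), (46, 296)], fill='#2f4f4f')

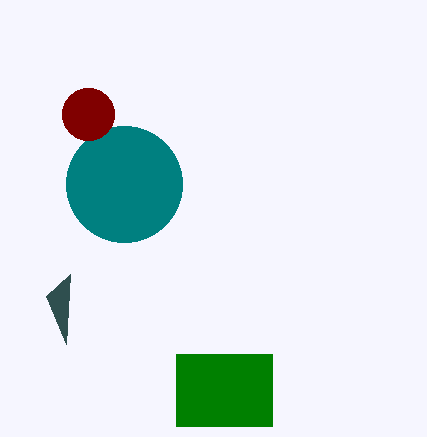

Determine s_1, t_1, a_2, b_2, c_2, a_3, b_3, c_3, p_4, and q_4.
s_1 = 272; t_1 = 426; a_2 = 124; b_2 = 184; c_2 = 58; a_3 = 88; b_3 = 114; c_3 = 26; p_4 = 66; q_4 = 344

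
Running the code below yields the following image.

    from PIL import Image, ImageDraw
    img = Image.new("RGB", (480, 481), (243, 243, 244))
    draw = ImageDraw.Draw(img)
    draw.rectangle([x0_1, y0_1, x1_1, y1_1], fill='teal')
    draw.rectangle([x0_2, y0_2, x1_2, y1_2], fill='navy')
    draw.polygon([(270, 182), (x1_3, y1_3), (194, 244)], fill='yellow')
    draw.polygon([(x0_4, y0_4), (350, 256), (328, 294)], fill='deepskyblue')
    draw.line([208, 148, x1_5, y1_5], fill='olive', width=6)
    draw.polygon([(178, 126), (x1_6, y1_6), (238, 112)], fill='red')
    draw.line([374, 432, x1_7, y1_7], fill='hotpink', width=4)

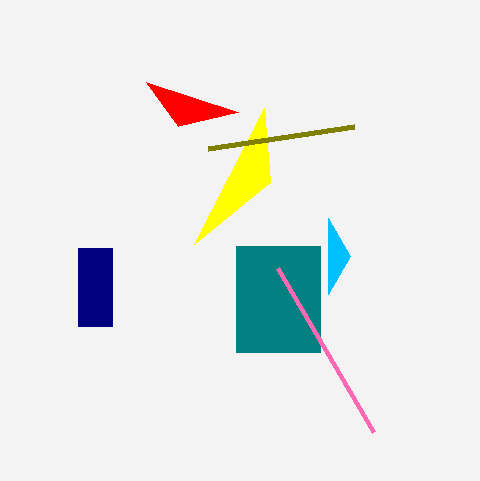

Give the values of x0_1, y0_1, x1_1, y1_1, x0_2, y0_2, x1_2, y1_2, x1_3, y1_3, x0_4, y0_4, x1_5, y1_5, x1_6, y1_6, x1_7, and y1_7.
x0_1 = 236; y0_1 = 246; x1_1 = 320; y1_1 = 352; x0_2 = 78; y0_2 = 248; x1_2 = 112; y1_2 = 326; x1_3 = 264; y1_3 = 108; x0_4 = 328; y0_4 = 218; x1_5 = 354; y1_5 = 126; x1_6 = 146; y1_6 = 82; x1_7 = 278; y1_7 = 268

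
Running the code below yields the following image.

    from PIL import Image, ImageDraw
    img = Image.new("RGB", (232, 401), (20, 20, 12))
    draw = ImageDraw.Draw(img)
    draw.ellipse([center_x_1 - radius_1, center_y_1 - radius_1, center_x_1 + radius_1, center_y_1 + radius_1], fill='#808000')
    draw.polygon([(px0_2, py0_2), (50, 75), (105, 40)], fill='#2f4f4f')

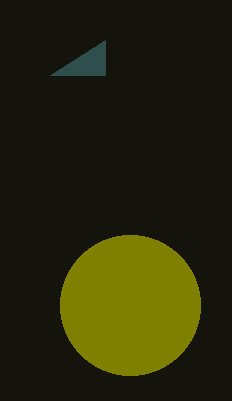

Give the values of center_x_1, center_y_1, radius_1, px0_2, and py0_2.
center_x_1 = 130
center_y_1 = 305
radius_1 = 70
px0_2 = 105
py0_2 = 75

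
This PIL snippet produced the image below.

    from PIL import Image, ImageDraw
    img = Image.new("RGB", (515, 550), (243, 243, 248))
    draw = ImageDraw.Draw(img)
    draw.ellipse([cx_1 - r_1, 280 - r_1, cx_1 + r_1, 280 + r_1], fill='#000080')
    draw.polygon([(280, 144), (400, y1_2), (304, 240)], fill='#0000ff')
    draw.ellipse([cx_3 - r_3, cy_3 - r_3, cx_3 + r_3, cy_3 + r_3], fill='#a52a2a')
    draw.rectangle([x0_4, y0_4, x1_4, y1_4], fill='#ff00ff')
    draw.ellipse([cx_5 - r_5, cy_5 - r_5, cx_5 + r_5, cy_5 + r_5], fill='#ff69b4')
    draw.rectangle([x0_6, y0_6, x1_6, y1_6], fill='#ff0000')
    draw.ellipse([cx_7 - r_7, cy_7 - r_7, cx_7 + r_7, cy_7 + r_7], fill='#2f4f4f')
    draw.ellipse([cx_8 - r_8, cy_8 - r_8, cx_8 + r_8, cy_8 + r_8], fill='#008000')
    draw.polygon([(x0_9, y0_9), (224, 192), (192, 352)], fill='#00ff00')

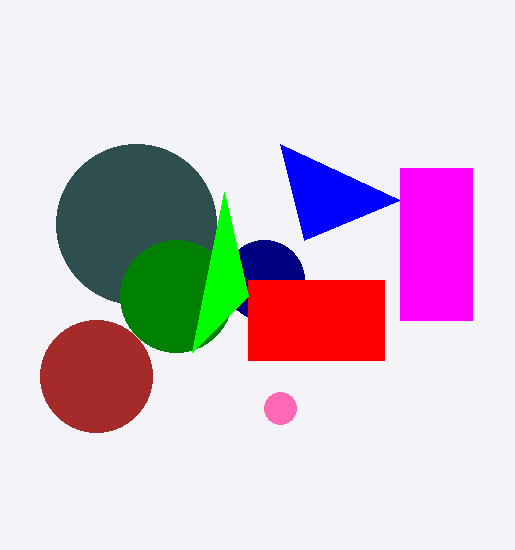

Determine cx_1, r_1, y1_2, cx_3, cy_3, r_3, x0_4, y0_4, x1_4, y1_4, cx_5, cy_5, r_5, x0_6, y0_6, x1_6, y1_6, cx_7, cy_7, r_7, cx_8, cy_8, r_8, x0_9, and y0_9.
cx_1 = 264, r_1 = 40, y1_2 = 200, cx_3 = 96, cy_3 = 376, r_3 = 56, x0_4 = 400, y0_4 = 168, x1_4 = 472, y1_4 = 320, cx_5 = 280, cy_5 = 408, r_5 = 16, x0_6 = 248, y0_6 = 280, x1_6 = 384, y1_6 = 360, cx_7 = 136, cy_7 = 224, r_7 = 80, cx_8 = 176, cy_8 = 296, r_8 = 56, x0_9 = 248, y0_9 = 296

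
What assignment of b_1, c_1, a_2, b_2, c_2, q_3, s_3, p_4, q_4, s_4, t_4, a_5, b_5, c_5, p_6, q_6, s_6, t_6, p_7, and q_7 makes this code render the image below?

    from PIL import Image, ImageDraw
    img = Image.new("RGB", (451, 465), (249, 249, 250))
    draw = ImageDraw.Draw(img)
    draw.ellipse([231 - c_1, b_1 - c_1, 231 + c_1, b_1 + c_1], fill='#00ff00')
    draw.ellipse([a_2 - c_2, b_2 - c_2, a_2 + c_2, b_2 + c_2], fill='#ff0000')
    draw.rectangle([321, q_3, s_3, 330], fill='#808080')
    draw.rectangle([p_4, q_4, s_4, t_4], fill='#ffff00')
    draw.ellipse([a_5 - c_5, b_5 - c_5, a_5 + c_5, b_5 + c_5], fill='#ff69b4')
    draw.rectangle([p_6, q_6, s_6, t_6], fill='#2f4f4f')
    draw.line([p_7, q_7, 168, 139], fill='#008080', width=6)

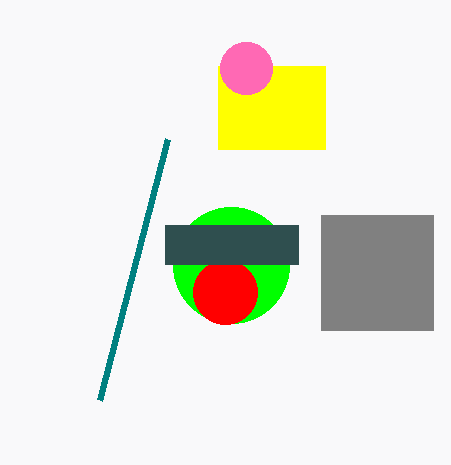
b_1 = 265, c_1 = 58, a_2 = 225, b_2 = 292, c_2 = 32, q_3 = 215, s_3 = 433, p_4 = 218, q_4 = 66, s_4 = 325, t_4 = 149, a_5 = 246, b_5 = 68, c_5 = 26, p_6 = 165, q_6 = 225, s_6 = 298, t_6 = 264, p_7 = 100, q_7 = 400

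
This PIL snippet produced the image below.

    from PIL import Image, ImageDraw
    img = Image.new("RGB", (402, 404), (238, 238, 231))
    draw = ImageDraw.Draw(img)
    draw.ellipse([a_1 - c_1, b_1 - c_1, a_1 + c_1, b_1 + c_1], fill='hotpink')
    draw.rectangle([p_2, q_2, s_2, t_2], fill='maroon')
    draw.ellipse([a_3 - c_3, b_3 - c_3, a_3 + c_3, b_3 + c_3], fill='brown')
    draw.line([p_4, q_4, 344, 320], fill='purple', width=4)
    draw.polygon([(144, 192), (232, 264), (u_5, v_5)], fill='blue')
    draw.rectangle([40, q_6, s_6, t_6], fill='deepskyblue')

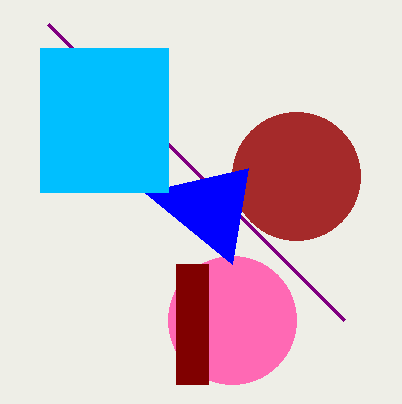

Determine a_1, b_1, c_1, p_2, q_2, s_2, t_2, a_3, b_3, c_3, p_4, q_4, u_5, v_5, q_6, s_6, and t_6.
a_1 = 232; b_1 = 320; c_1 = 64; p_2 = 176; q_2 = 264; s_2 = 208; t_2 = 384; a_3 = 296; b_3 = 176; c_3 = 64; p_4 = 48; q_4 = 24; u_5 = 248; v_5 = 168; q_6 = 48; s_6 = 168; t_6 = 192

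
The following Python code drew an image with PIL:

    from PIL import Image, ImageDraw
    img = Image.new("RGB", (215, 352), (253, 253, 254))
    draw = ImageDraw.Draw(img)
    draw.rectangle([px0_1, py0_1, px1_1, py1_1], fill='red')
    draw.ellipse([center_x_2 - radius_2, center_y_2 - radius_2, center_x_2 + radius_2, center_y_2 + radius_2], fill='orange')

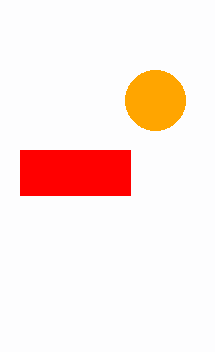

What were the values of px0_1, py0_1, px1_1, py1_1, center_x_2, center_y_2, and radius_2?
px0_1 = 20; py0_1 = 150; px1_1 = 130; py1_1 = 195; center_x_2 = 155; center_y_2 = 100; radius_2 = 30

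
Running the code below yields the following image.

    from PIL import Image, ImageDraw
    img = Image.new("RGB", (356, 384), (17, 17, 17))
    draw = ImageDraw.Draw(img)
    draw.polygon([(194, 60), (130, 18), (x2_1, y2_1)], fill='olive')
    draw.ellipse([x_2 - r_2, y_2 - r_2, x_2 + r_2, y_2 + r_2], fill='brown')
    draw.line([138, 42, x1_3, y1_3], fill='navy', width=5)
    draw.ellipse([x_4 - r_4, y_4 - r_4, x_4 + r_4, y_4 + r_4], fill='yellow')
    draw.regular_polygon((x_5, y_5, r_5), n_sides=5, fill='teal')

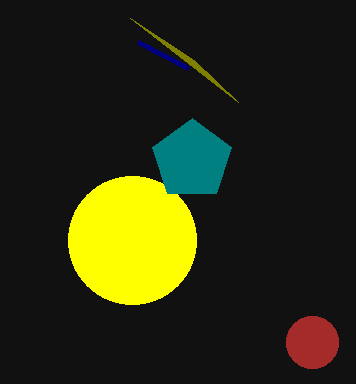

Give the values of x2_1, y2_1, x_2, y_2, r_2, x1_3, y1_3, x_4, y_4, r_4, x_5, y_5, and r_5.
x2_1 = 238
y2_1 = 102
x_2 = 312
y_2 = 342
r_2 = 26
x1_3 = 188
y1_3 = 68
x_4 = 132
y_4 = 240
r_4 = 64
x_5 = 192
y_5 = 160
r_5 = 42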